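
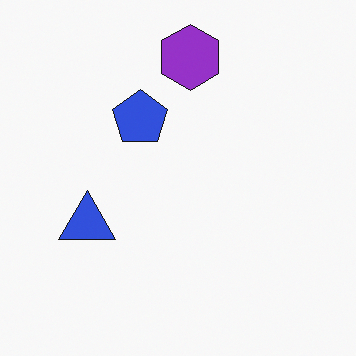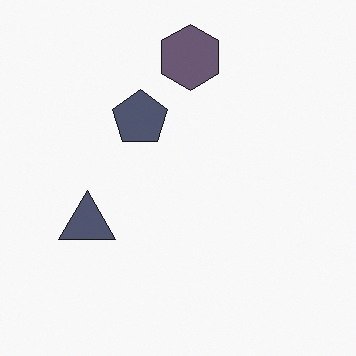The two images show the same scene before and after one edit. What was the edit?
This is the original image made much more muted (saturation change).

All colors are more muted and greyish — a global saturation change.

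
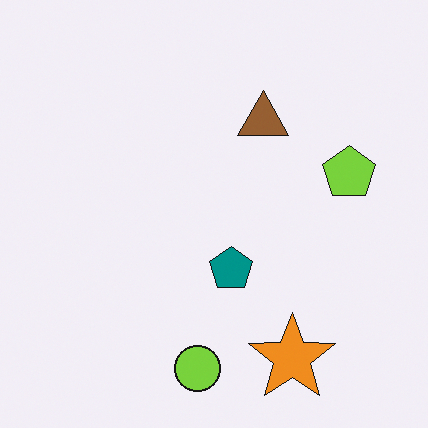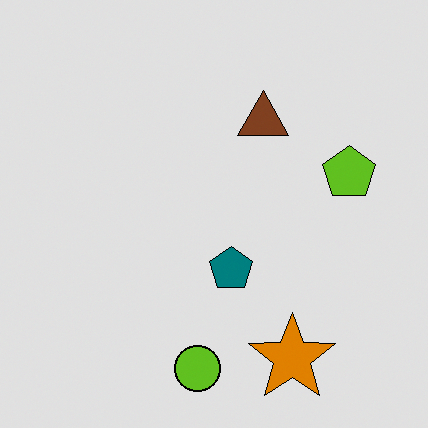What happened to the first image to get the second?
The image was posterized to a reduced palette.

Each flat color has snapped to a coarser quantized level — most visibly, the near-white background has dropped to a flat grey.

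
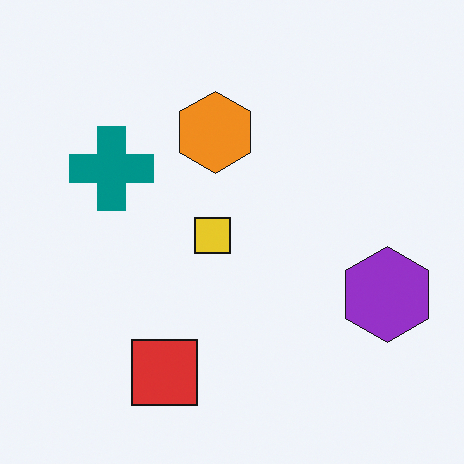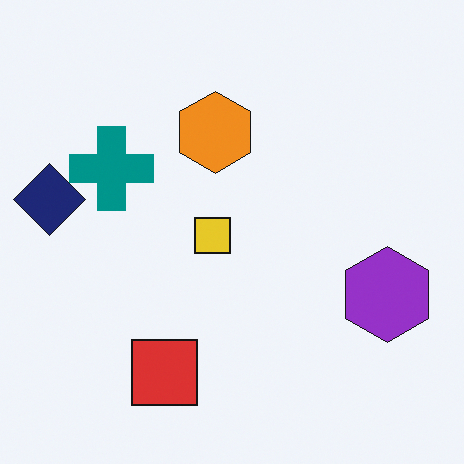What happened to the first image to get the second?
Overlaid with an additional navy diamond.

A navy diamond appears in the second image that is absent from the first.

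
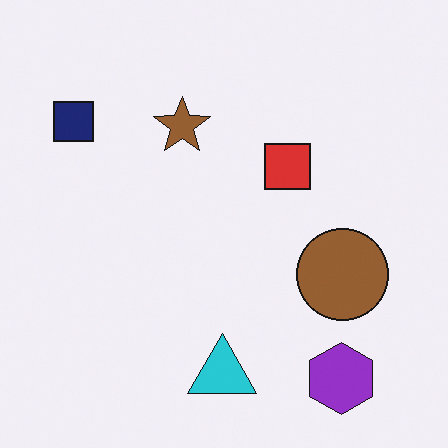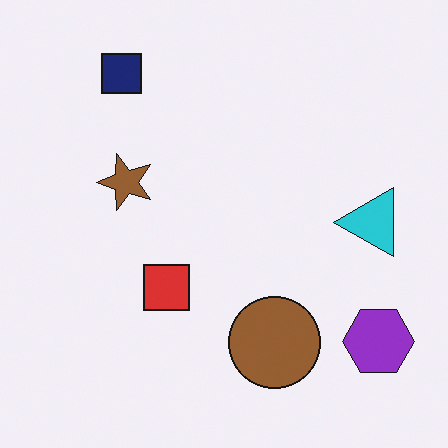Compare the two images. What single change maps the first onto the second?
This is the original image transposed (reflected across the top-left ↔ bottom-right diagonal).

Shapes have swapped their row and column positions — what was in the top-right is now in the bottom-left — a diagonal reflection.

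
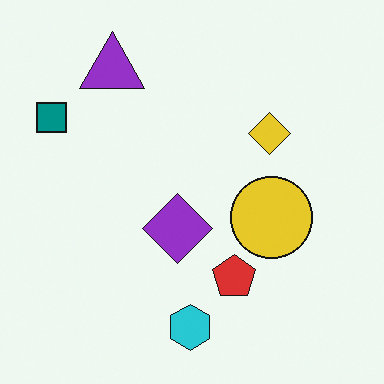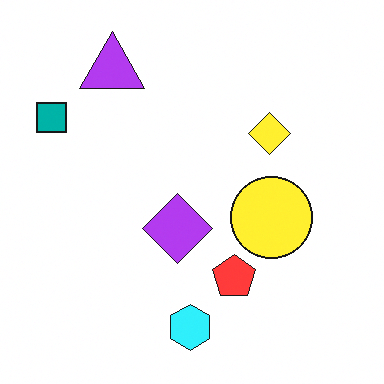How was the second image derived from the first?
The second image is the first slightly brightened.

Every pixel — background and shapes alike — is uniformly brightened.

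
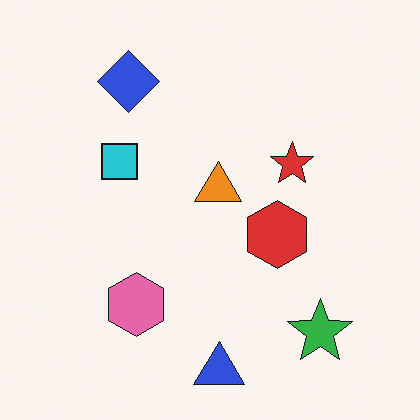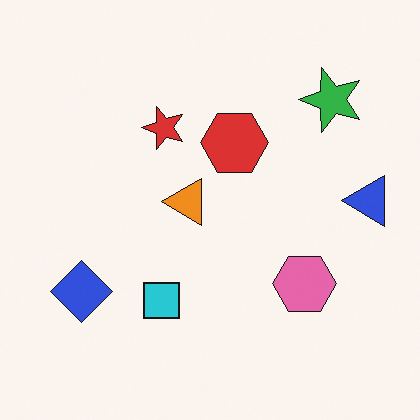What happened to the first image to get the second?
Rotated 90° counter-clockwise.

The green star sits in the bottom-right of the first image and the top-right of the second — consistent with a whole-image 90° counter-clockwise rotation.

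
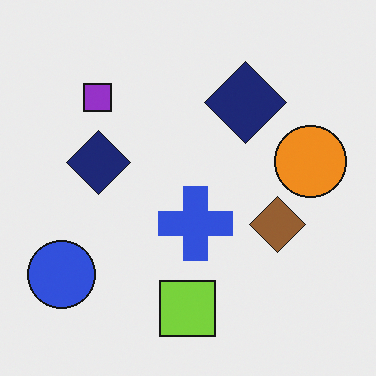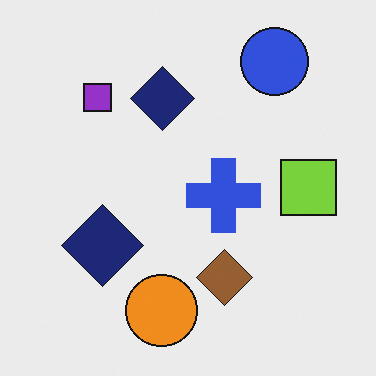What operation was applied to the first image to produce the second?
This is the original image transposed (reflected across the top-left ↔ bottom-right diagonal).

Shapes have swapped their row and column positions — what was in the top-right is now in the bottom-left — a diagonal reflection.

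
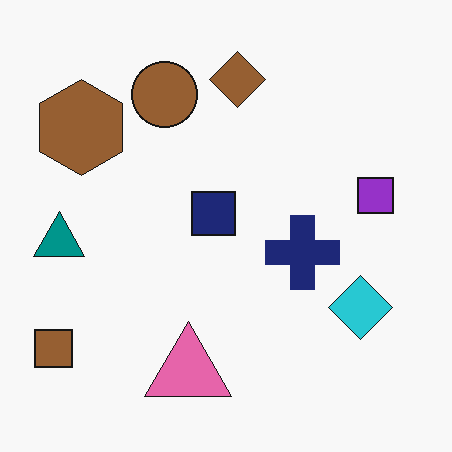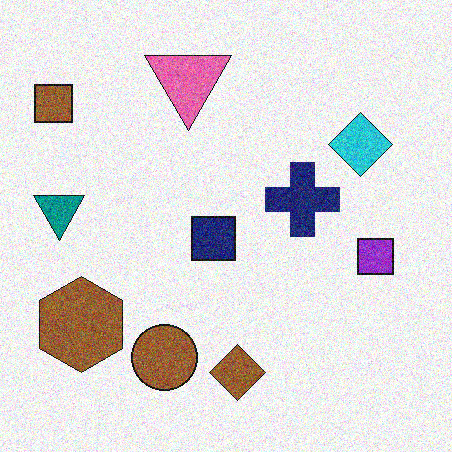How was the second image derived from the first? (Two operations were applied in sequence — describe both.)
Flipped vertically (top ↔ bottom), then degraded with visible gaussian noise.

The brown diamond is in the top of the first image and the bottom of the second — shapes on opposite sides of the horizontal midline have swapped in a mirror flip. Random speckle covers the whole image, including the flat background.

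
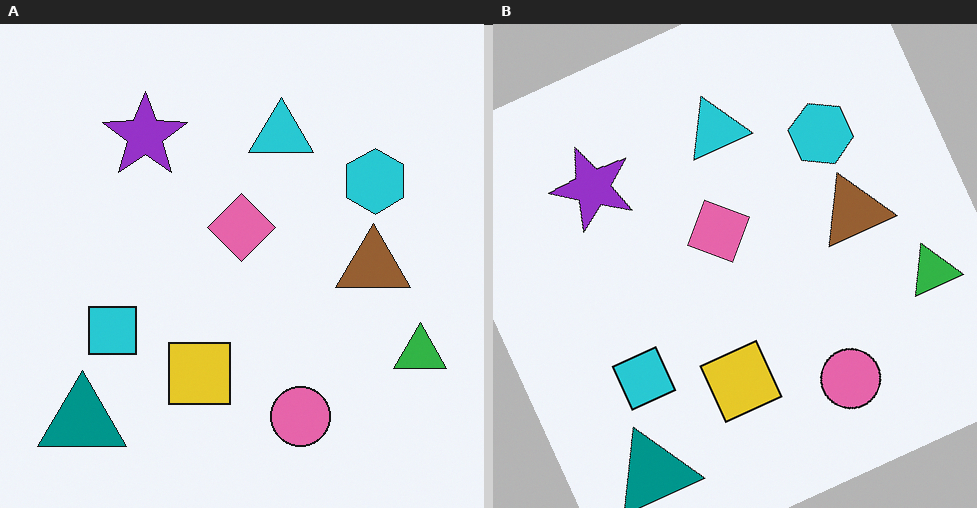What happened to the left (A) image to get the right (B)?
The right (B) image is the left (A) rotated counter-clockwise by a clearly visible amount.

Every shape is tilted by the same angle and the image corners show triangular fill wedges — a whole-image rotation by a non-right angle.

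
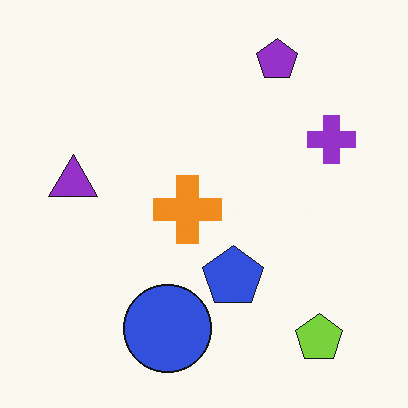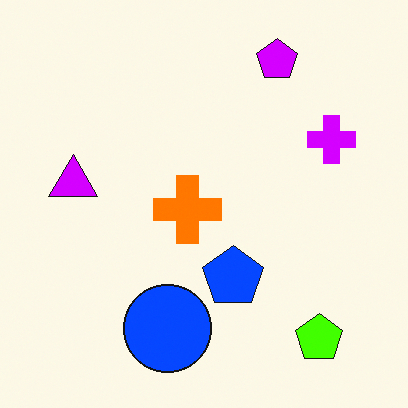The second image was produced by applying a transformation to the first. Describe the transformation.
The second image is the first heavily oversaturated.

All colors are more vivid — a global saturation change.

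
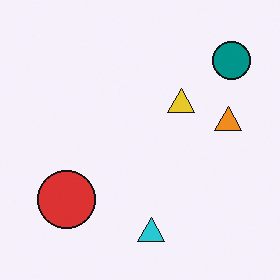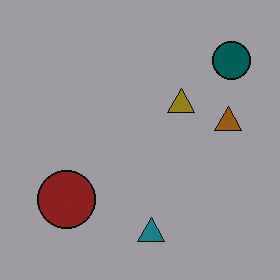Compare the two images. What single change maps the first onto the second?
This is the original image noticeably darkened.

Every pixel — background and shapes alike — is uniformly darkened.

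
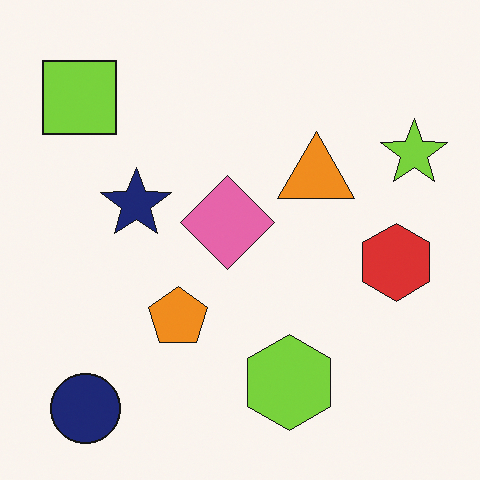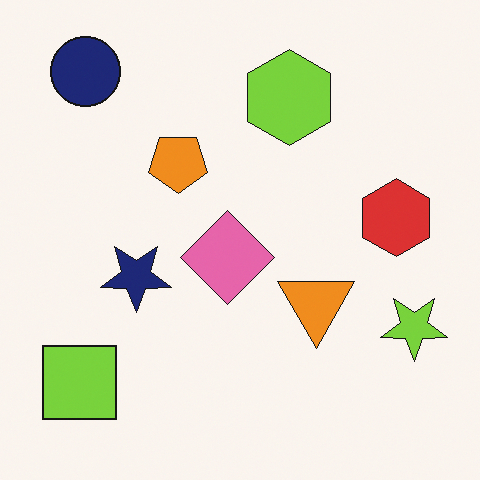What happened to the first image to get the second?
The image was flipped vertically (top ↔ bottom).

The navy circle is in the bottom-left of the first image and the top-left of the second — shapes on opposite sides of the horizontal midline have swapped in a mirror flip.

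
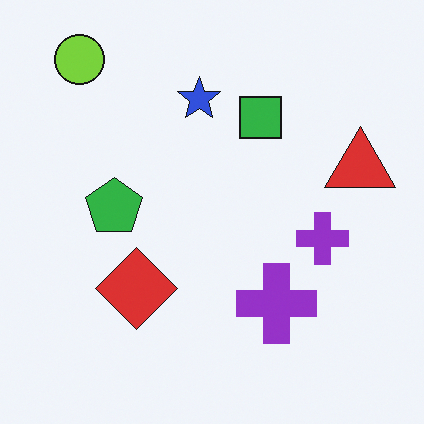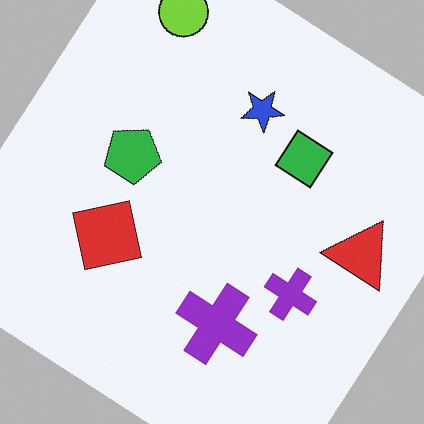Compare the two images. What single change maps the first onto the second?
Rotated clockwise by a large amount — several tens of degrees.

Every shape is tilted by the same angle and the image corners show triangular fill wedges — a whole-image rotation by a non-right angle.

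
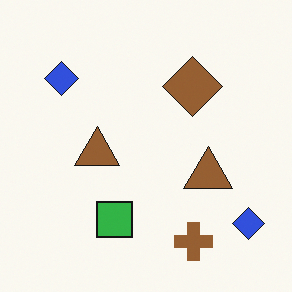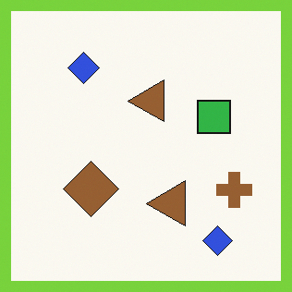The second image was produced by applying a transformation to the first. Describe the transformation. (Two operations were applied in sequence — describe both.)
This is the original image transposed (reflected across the top-left ↔ bottom-right diagonal), then framed with a lime border.

Shapes have swapped their row and column positions — what was in the top-right is now in the bottom-left — a diagonal reflection. A solid lime frame runs around the edge of the second image, with the content slightly shrunk inside it.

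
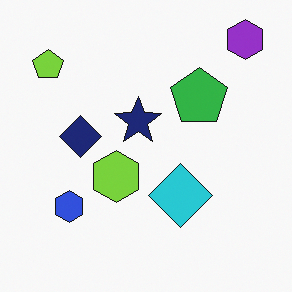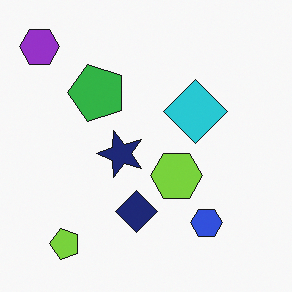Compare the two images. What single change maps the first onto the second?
It was rotated 90° counter-clockwise.

The purple hexagon sits in the top-right of the first image and the top-left of the second — consistent with a whole-image 90° counter-clockwise rotation.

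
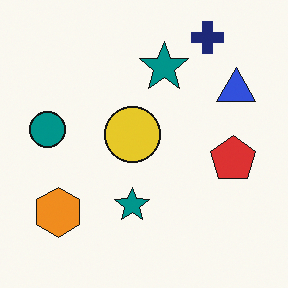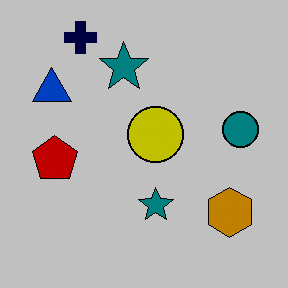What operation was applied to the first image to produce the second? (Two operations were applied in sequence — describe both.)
The second image is the first flipped horizontally (left ↔ right), then heavily posterized to just a handful of flat colors.

The teal circle is in the left of the first image and the right of the second — shapes on opposite sides of the vertical midline have swapped in a mirror flip. Each flat color has snapped to a coarser quantized level — most visibly, the near-white background has dropped to a flat grey.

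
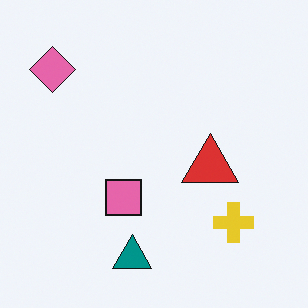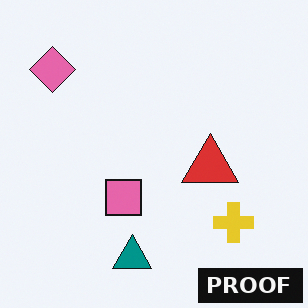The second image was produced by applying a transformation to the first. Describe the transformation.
It was watermarked with the text "PROOF" in the lower-right corner.

A dark label reading "PROOF" appears in the lower-right corner.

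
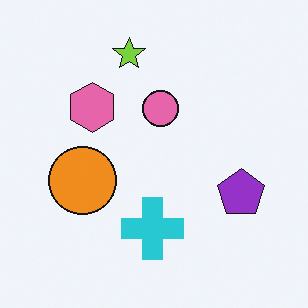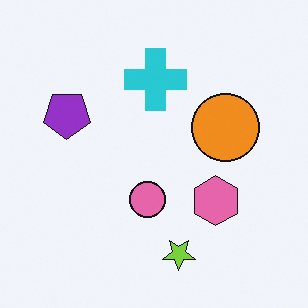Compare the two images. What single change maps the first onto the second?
The transformation is: rotated 180°.

The lime star sits in the top of the first image and the bottom of the second — consistent with a whole-image 180° rotation.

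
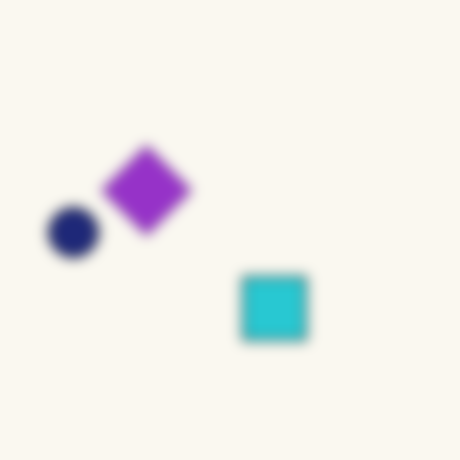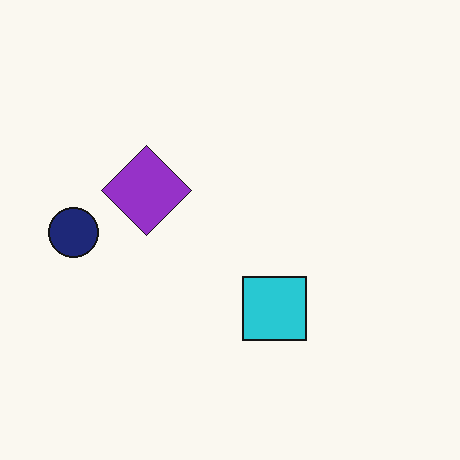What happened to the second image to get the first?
The image was strongly gaussian-blurred.

Shape edges and outlines are uniformly softened across the whole image.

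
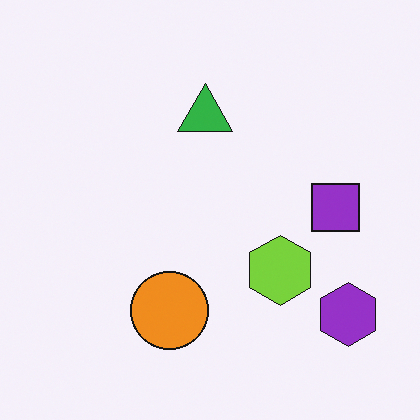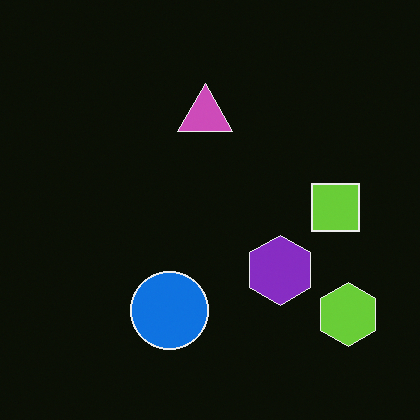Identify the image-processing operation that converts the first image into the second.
The second image is the first color-inverted (negative).

The light background has become dark and every shape's color is its complement — a photographic negative.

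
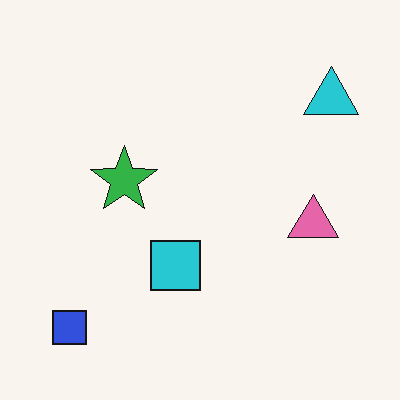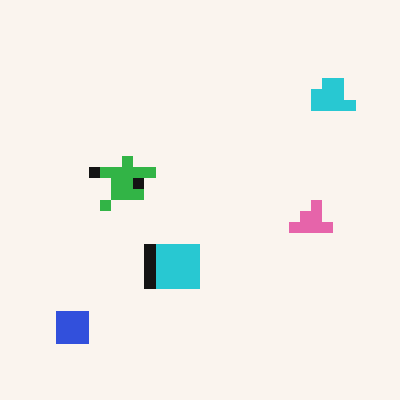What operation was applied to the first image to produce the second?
It was coarsely pixelated.

Shapes are reduced to large square blocks; fine edges and outlines are lost — a downscale-then-upscale (mosaic) effect.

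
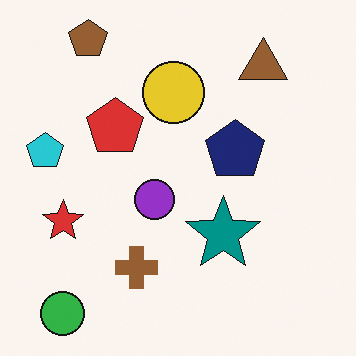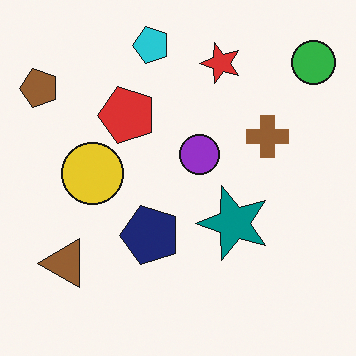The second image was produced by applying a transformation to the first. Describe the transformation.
The second image is the first transposed (reflected across the top-left ↔ bottom-right diagonal).

Shapes have swapped their row and column positions — what was in the top-right is now in the bottom-left — a diagonal reflection.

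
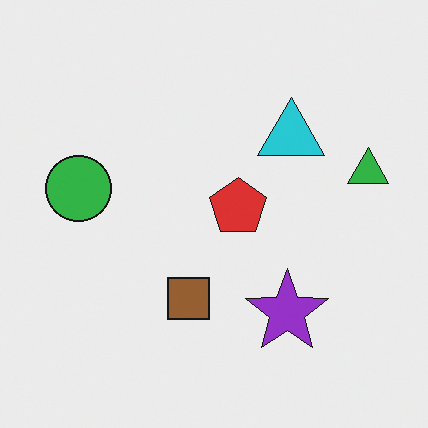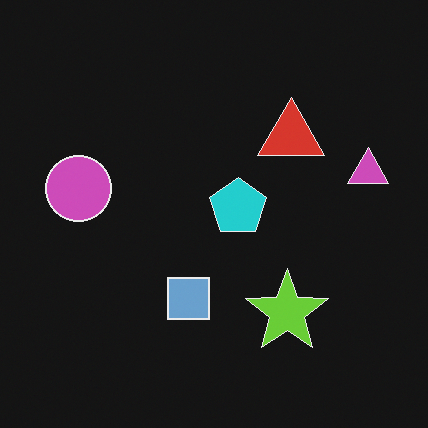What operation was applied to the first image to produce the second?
It was color-inverted (negative).

The light background has become dark and every shape's color is its complement — a photographic negative.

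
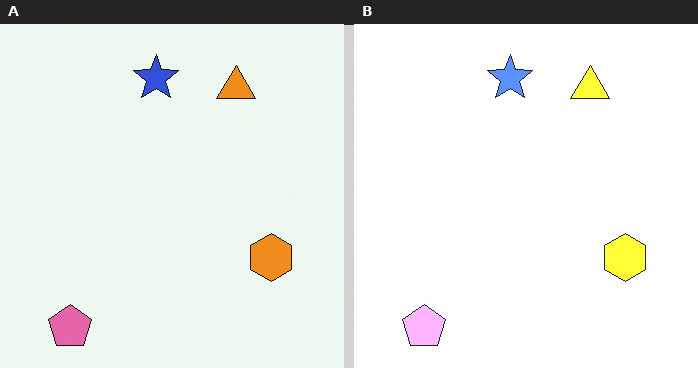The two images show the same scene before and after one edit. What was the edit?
This is the original image substantially brightened.

Every pixel — background and shapes alike — is uniformly brightened.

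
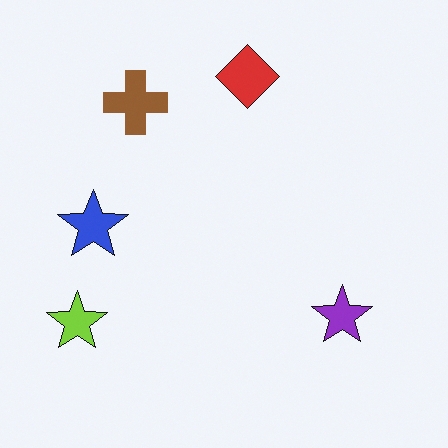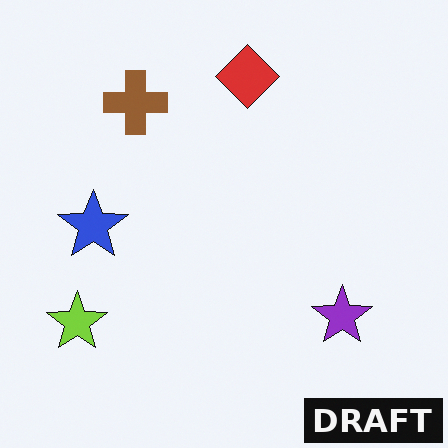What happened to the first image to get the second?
The transformation is: watermarked with the text "DRAFT" in the lower-right corner.

A dark label reading "DRAFT" appears in the lower-right corner.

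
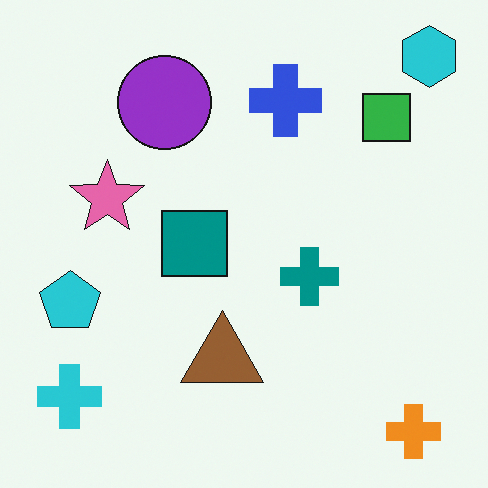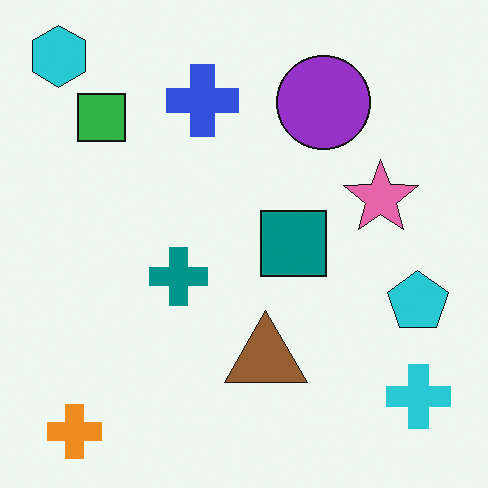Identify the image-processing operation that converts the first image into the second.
The second image is the first flipped horizontally (left ↔ right).

The cyan hexagon is in the top-right of the first image and the top-left of the second — shapes on opposite sides of the vertical midline have swapped in a mirror flip.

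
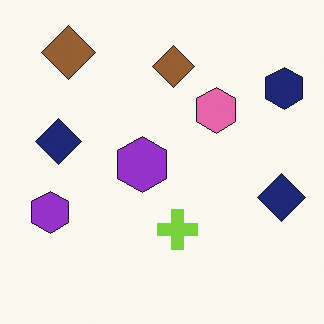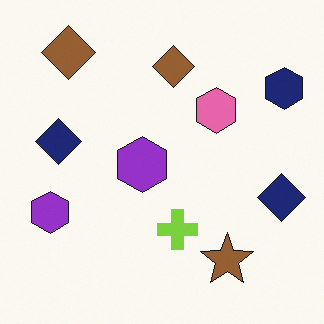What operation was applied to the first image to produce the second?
The image was overlaid with an additional brown star.

A brown star appears in the second image that is absent from the first.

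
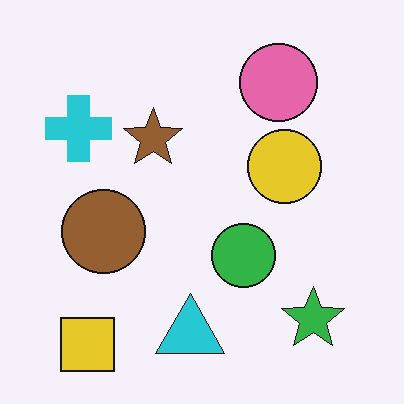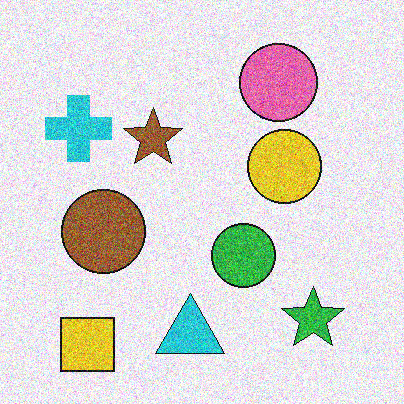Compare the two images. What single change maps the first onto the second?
This is the original image degraded with heavy additive noise.

Random speckle covers the whole image, including the flat background.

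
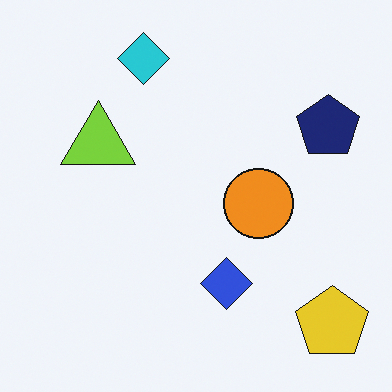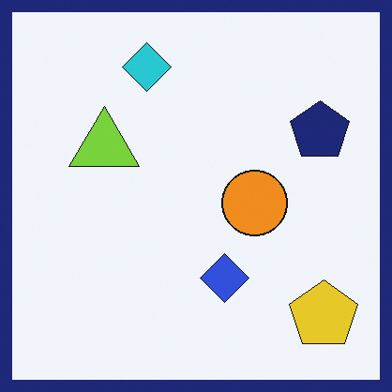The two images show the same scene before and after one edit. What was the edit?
It was framed with a navy border.

A solid navy frame runs around the edge of the second image, with the content slightly shrunk inside it.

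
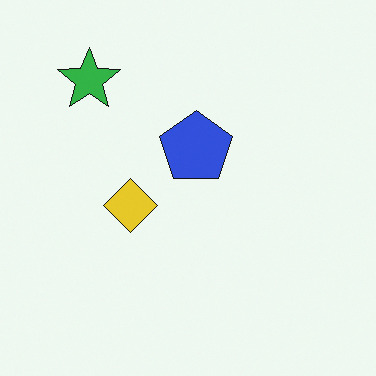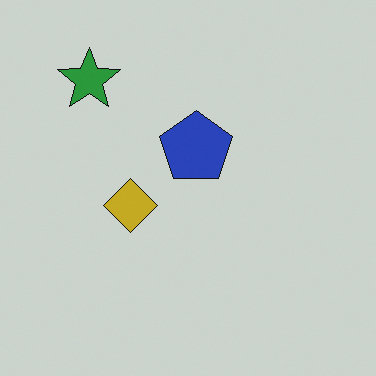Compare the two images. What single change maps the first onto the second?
This is the original image darkened a little.

Every pixel — background and shapes alike — is uniformly darkened.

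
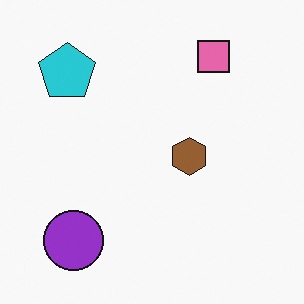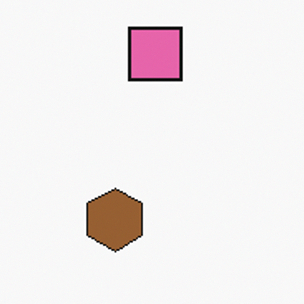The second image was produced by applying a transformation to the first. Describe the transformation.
The second image is the first cropped to a noticeably smaller region and rescaled.

The visible shapes are larger and the field of view is narrower; shapes near the original edges may be partly or wholly outside the frame — a crop-and-rescale.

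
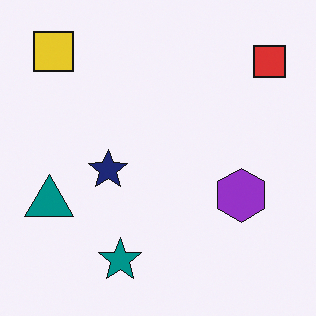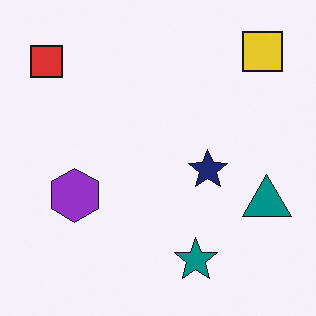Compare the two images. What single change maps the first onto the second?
The second image is the first flipped horizontally (left ↔ right).

The red square is in the top-right of the first image and the top-left of the second — shapes on opposite sides of the vertical midline have swapped in a mirror flip.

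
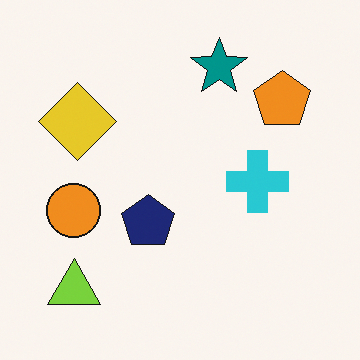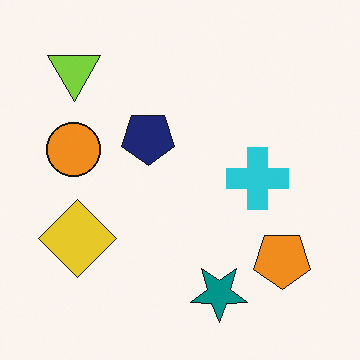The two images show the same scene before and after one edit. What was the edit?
This is the original image flipped vertically (top ↔ bottom).

The teal star is in the top of the first image and the bottom of the second — shapes on opposite sides of the horizontal midline have swapped in a mirror flip.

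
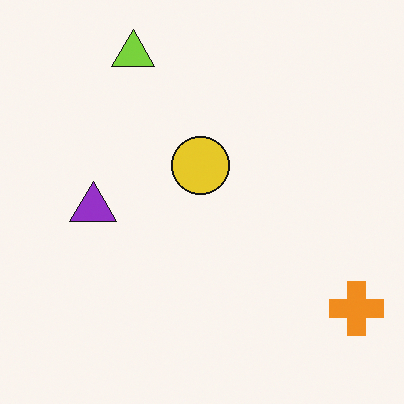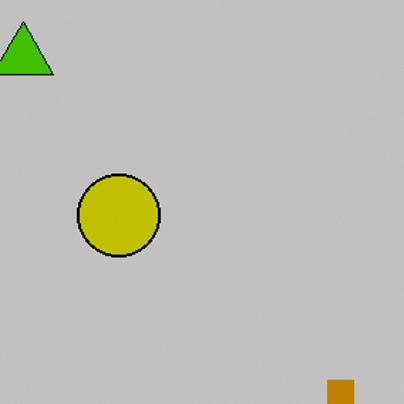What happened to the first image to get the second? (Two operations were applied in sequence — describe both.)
The second image is the first heavily posterized to just a handful of flat colors, then cropped slightly and scaled back up.

Each flat color has snapped to a coarser quantized level — most visibly, the near-white background has dropped to a flat grey. The visible shapes are larger and the field of view is narrower; shapes near the original edges may be partly or wholly outside the frame — a crop-and-rescale.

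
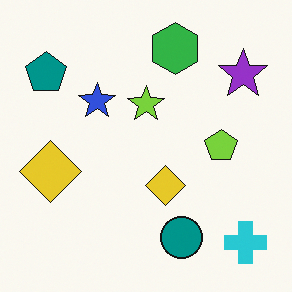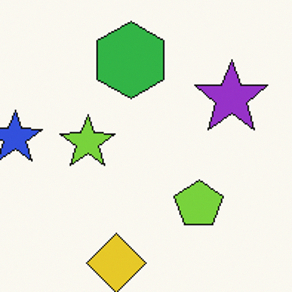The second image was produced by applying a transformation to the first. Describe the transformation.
The image was cropped slightly and scaled back up.

The visible shapes are larger and the field of view is narrower; shapes near the original edges may be partly or wholly outside the frame — a crop-and-rescale.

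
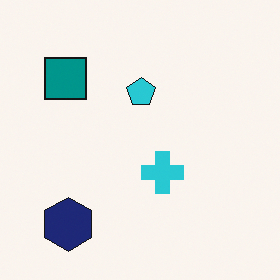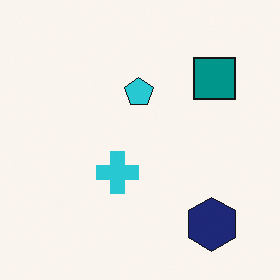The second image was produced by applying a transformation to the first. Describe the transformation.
The second image is the first flipped horizontally (left ↔ right).

The teal square is in the top-left of the first image and the top-right of the second — shapes on opposite sides of the vertical midline have swapped in a mirror flip.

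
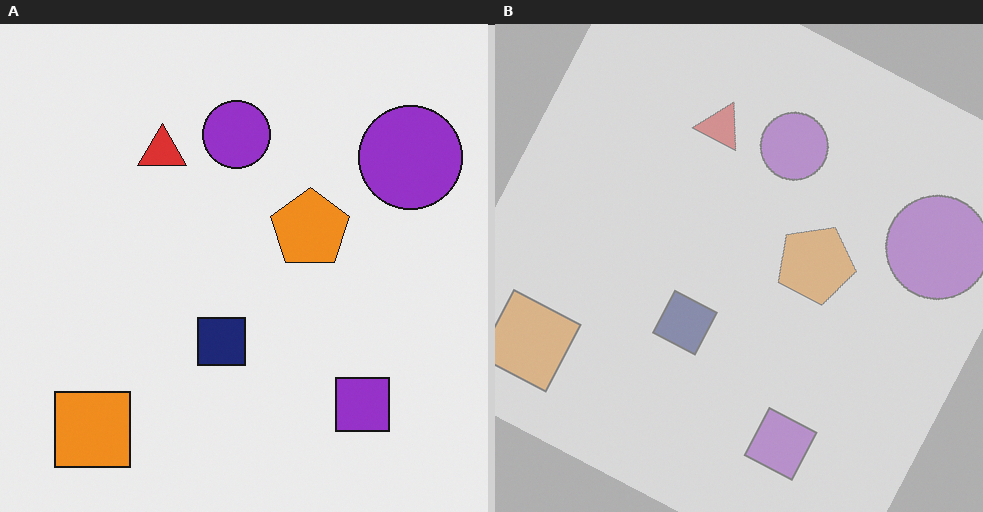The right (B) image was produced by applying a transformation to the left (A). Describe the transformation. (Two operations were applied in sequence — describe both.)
It was rotated clockwise by a clearly visible amount, then given much lower contrast.

Every shape is tilted by the same angle and the image corners show triangular fill wedges — a whole-image rotation by a non-right angle. Tones are pushed toward mid-grey across the whole image — a global contrast change.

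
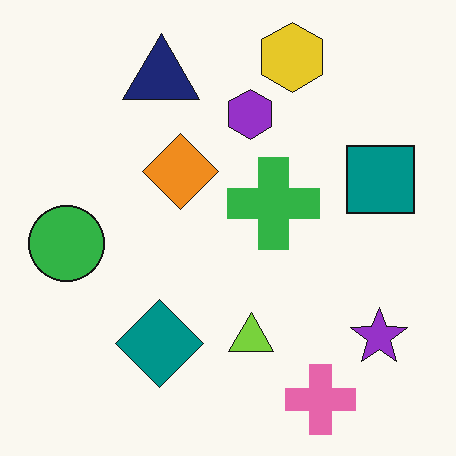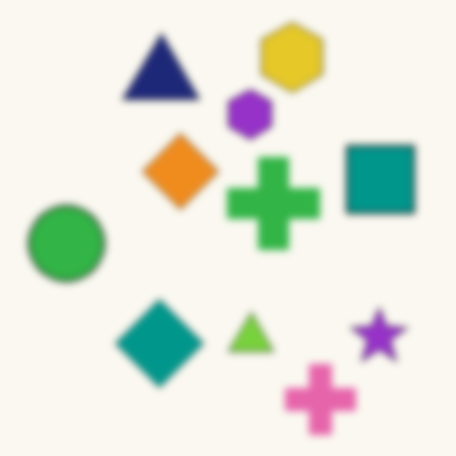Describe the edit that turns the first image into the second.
Noticeably gaussian-blurred.

Shape edges and outlines are uniformly softened across the whole image.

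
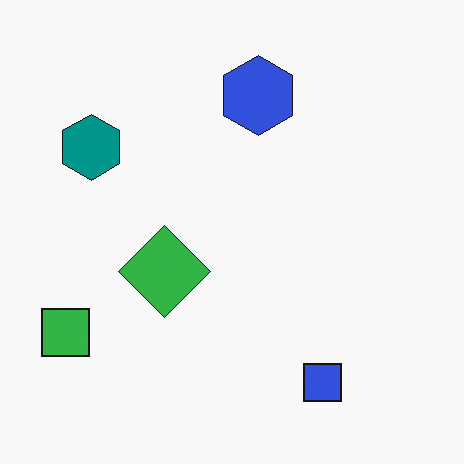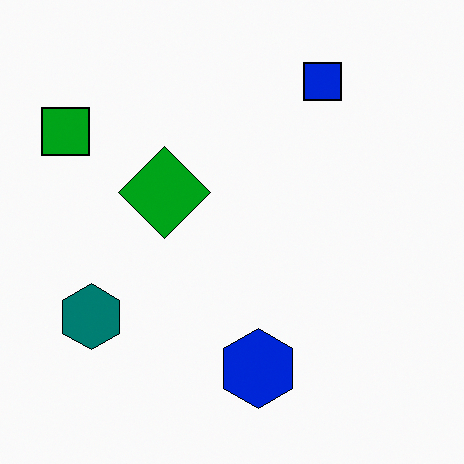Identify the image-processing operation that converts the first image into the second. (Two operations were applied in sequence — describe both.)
This is the original image given slightly increased contrast, then flipped vertically (top ↔ bottom).

Tones are pushed away from mid-grey across the whole image — a global contrast change. The blue square is in the bottom-right of the first image and the top-right of the second — shapes on opposite sides of the horizontal midline have swapped in a mirror flip.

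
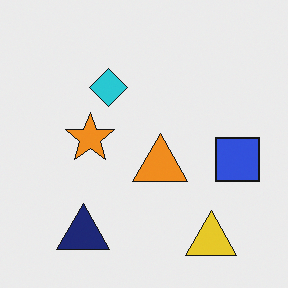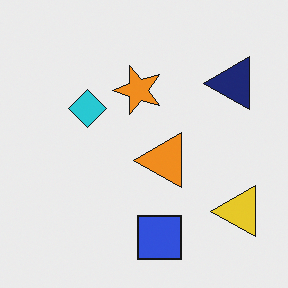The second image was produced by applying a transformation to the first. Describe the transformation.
It was transposed (reflected across the top-left ↔ bottom-right diagonal).

Shapes have swapped their row and column positions — what was in the top-right is now in the bottom-left — a diagonal reflection.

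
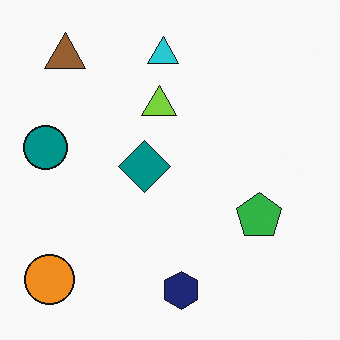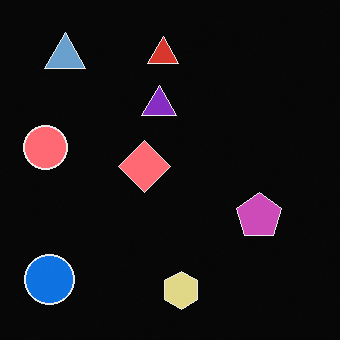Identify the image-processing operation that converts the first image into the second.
The image was color-inverted (negative).

The light background has become dark and every shape's color is its complement — a photographic negative.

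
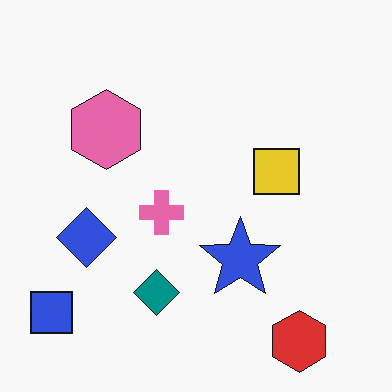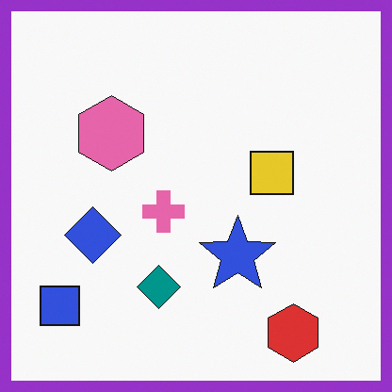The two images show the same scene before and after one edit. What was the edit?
The image was framed with a purple border.

A solid purple frame runs around the edge of the second image, with the content slightly shrunk inside it.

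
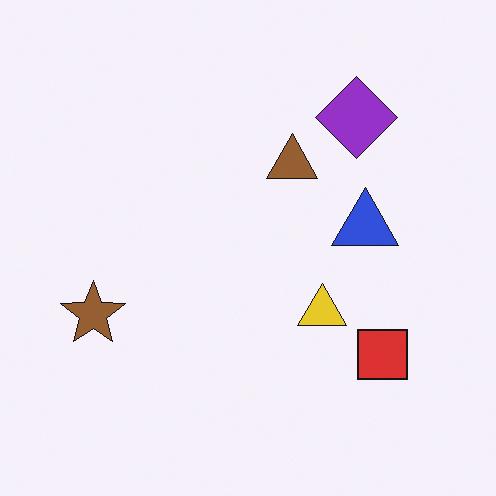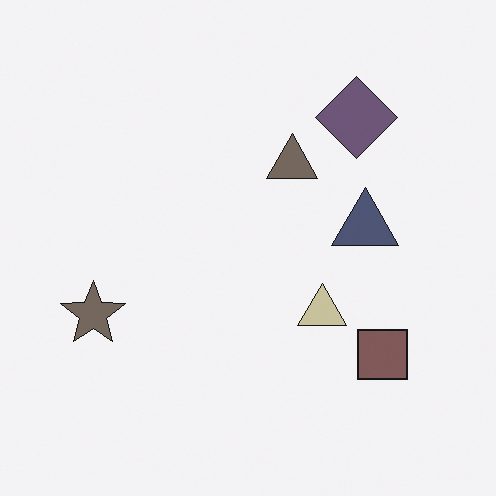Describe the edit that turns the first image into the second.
Made much more muted (saturation change).

All colors are more muted and greyish — a global saturation change.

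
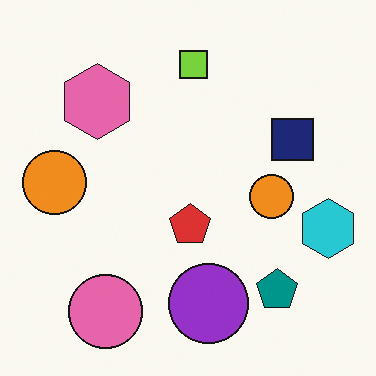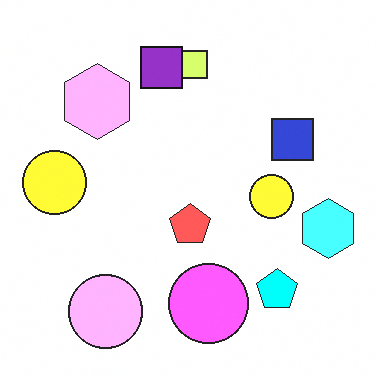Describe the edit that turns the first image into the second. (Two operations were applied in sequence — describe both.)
Brightened a lot, then overlaid with an additional purple square.

Every pixel — background and shapes alike — is uniformly brightened. A purple square appears in the second image that is absent from the first.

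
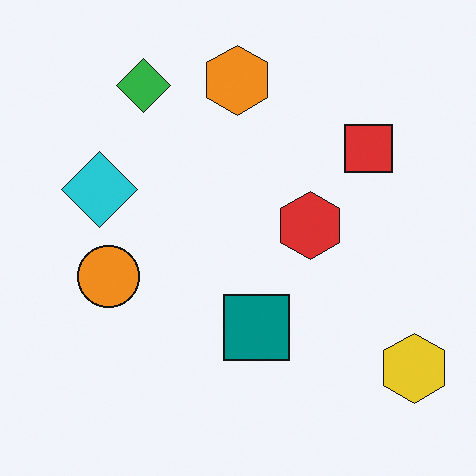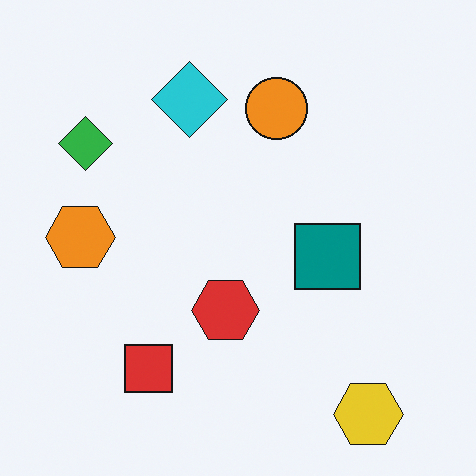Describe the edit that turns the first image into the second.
The transformation is: transposed (reflected across the top-left ↔ bottom-right diagonal).

Shapes have swapped their row and column positions — what was in the top-right is now in the bottom-left — a diagonal reflection.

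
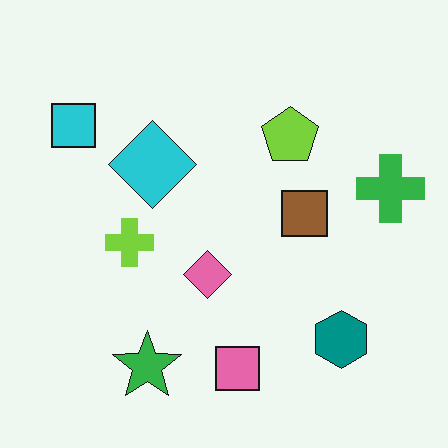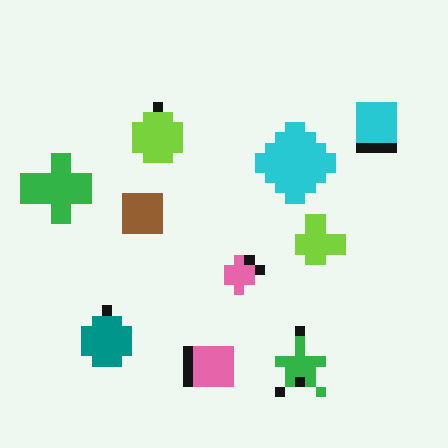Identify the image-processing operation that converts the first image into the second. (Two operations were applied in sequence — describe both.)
This is the original image flipped horizontally (left ↔ right), then coarsely pixelated.

The green cross is in the right of the first image and the left of the second — shapes on opposite sides of the vertical midline have swapped in a mirror flip. Shapes are reduced to large square blocks; fine edges and outlines are lost — a downscale-then-upscale (mosaic) effect.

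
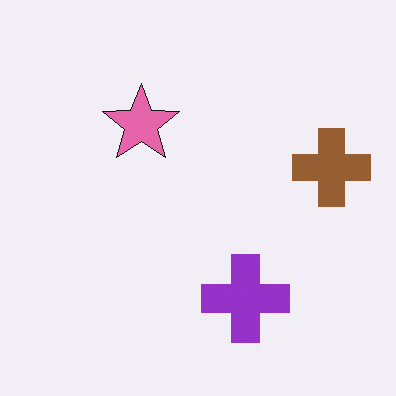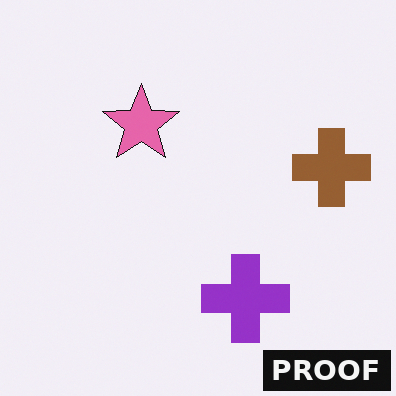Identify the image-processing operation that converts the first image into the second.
This is the original image watermarked with the text "PROOF" in the lower-right corner.

A dark label reading "PROOF" appears in the lower-right corner.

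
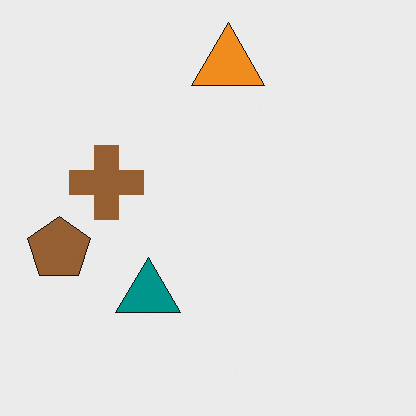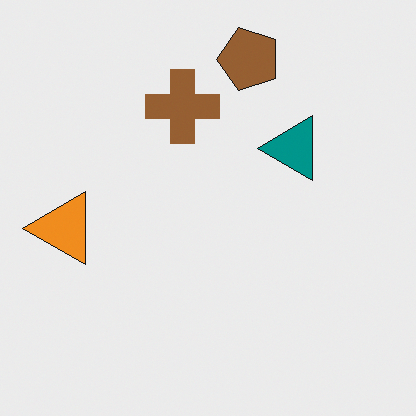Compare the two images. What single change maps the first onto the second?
It was transposed (reflected across the top-left ↔ bottom-right diagonal).

Shapes have swapped their row and column positions — what was in the top-right is now in the bottom-left — a diagonal reflection.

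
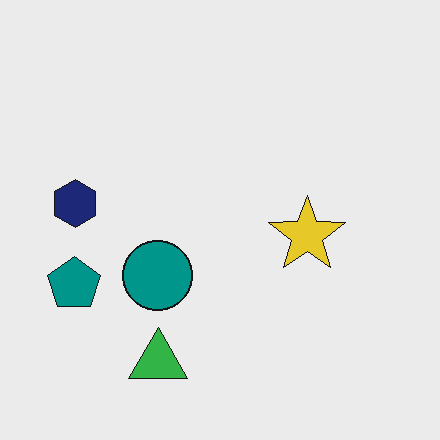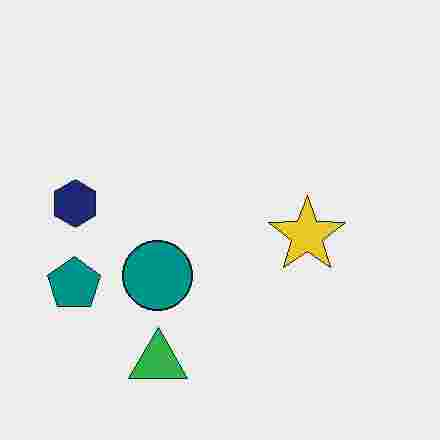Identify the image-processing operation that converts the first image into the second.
The second image is the first degraded with heavy JPEG compression.

Blocky 8×8 compression artifacts appear around shape edges and the flat background shows ringing — characteristic JPEG degradation.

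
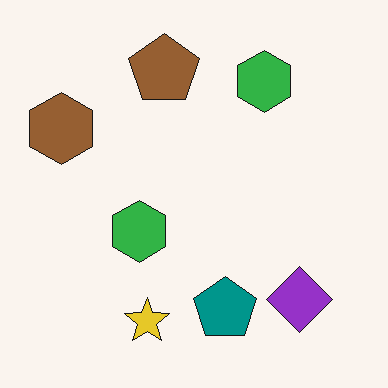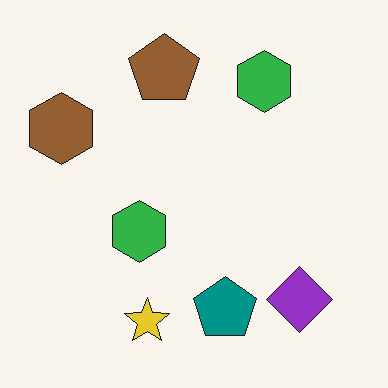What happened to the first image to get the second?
The second image is the first given moderate JPEG compression.

Blocky 8×8 compression artifacts appear around shape edges and the flat background shows ringing — characteristic JPEG degradation.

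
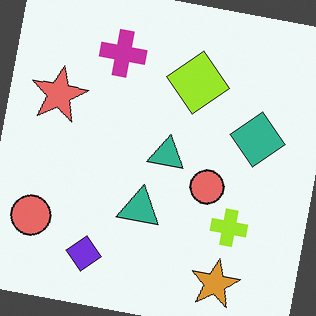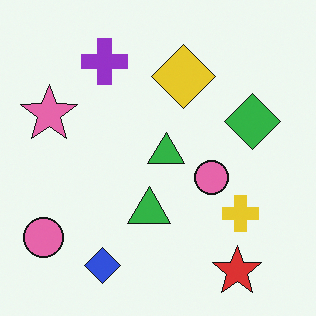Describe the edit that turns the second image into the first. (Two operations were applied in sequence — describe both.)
The transformation is: hue-shifted slightly, then rotated clockwise by a slight angle.

Every shape's color has rotated by the same amount around the hue wheel — a uniform hue shift. Every shape is tilted by the same angle and the image corners show triangular fill wedges — a whole-image rotation by a non-right angle.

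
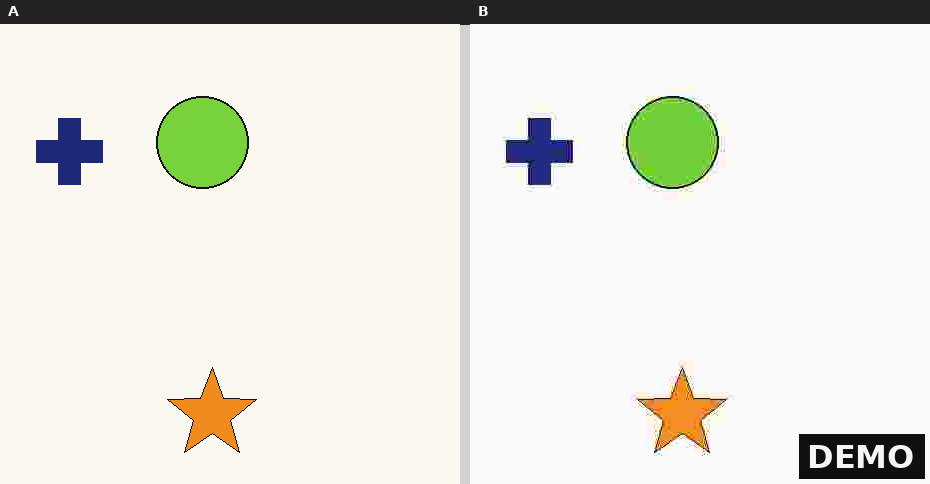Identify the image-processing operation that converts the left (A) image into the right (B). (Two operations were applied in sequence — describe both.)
The image was degraded with heavy JPEG compression, then watermarked with the text "DEMO" in the lower-right corner.

Blocky 8×8 compression artifacts appear around shape edges and the flat background shows ringing — characteristic JPEG degradation. A dark label reading "DEMO" appears in the lower-right corner.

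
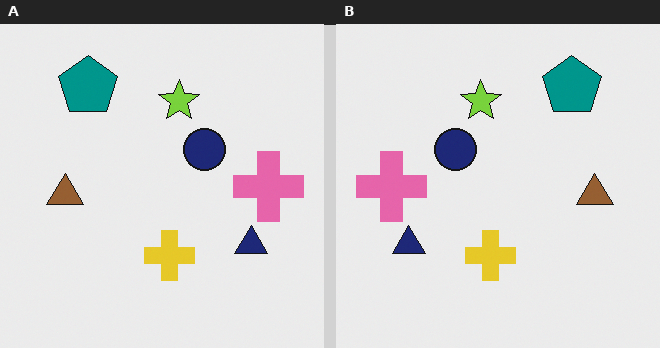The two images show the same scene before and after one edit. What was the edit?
This is the original image flipped horizontally (left ↔ right).

The pink cross is in the right of the left (A) image and the left of the right (B) — shapes on opposite sides of the vertical midline have swapped in a mirror flip.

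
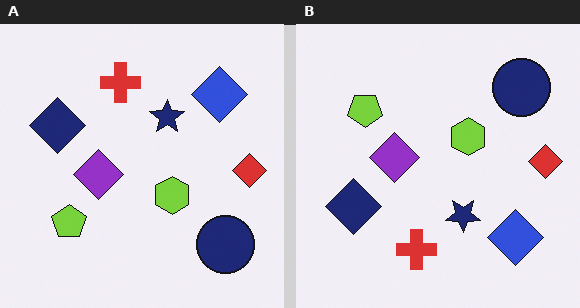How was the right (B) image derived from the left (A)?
It was flipped vertically (top ↔ bottom).

The red cross is in the top of the left (A) image and the bottom of the right (B) — shapes on opposite sides of the horizontal midline have swapped in a mirror flip.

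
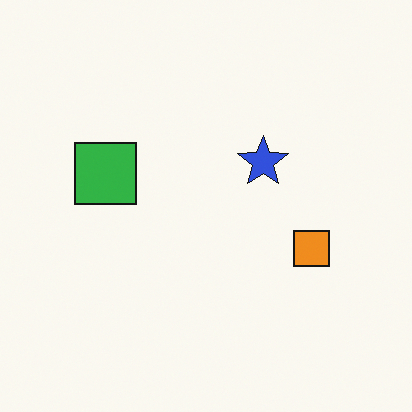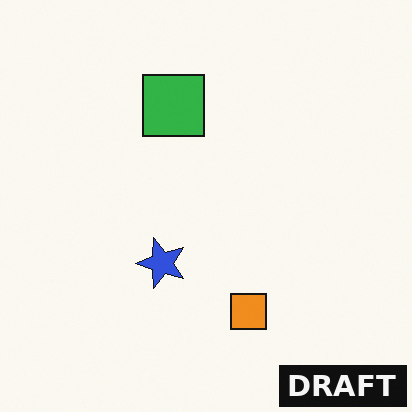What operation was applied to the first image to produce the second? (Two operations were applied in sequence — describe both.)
The transformation is: transposed (reflected across the top-left ↔ bottom-right diagonal), then watermarked with the text "DRAFT" in the lower-right corner.

Shapes have swapped their row and column positions — what was in the top-right is now in the bottom-left — a diagonal reflection. A dark label reading "DRAFT" appears in the lower-right corner.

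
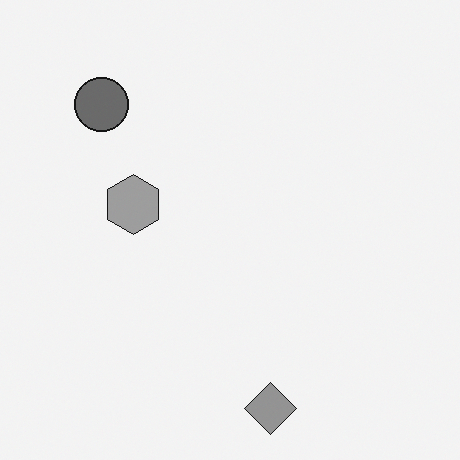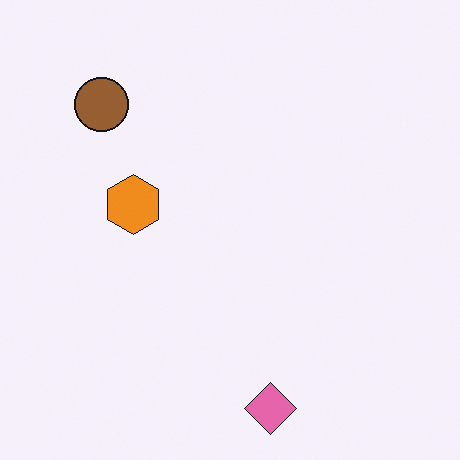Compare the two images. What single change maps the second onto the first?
The image was converted to grayscale.

All color is removed — every shape is now a shade of grey.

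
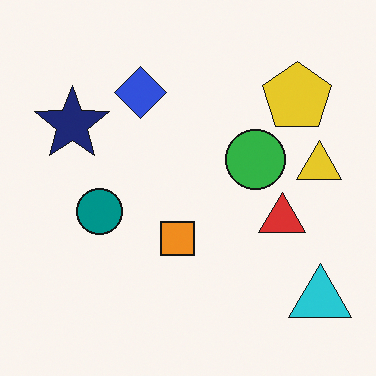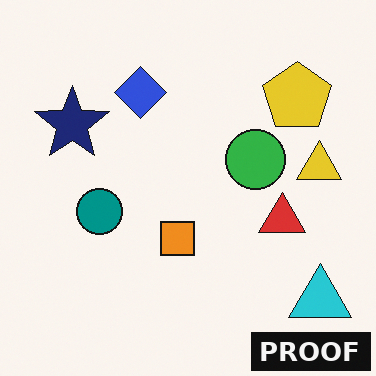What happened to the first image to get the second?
It was watermarked with the text "PROOF" in the lower-right corner.

A dark label reading "PROOF" appears in the lower-right corner.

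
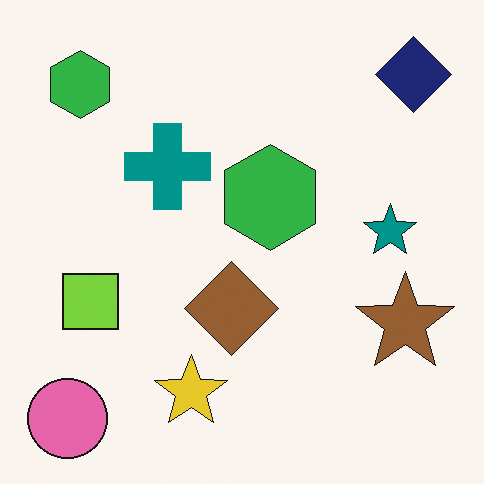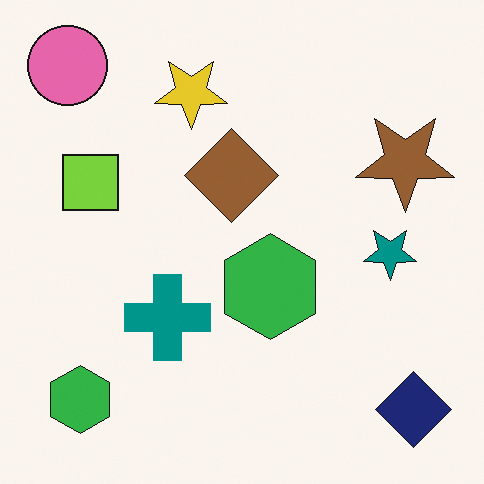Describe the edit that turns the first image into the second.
The second image is the first flipped vertically (top ↔ bottom).

The pink circle is in the bottom-left of the first image and the top-left of the second — shapes on opposite sides of the horizontal midline have swapped in a mirror flip.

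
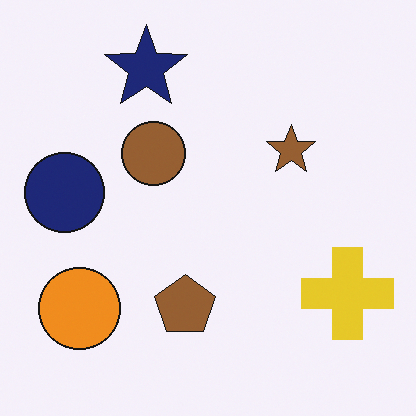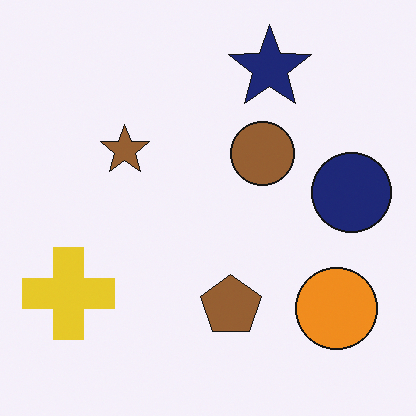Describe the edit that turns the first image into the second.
Flipped horizontally (left ↔ right).

The navy circle is in the left of the first image and the right of the second — shapes on opposite sides of the vertical midline have swapped in a mirror flip.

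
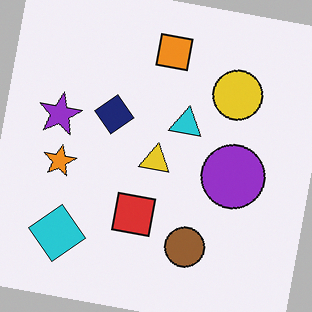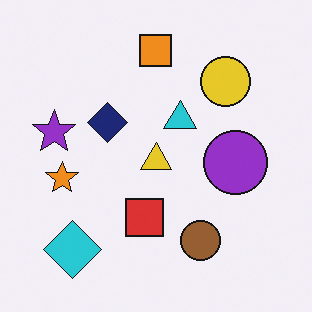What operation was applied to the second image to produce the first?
Rotated clockwise by a slight angle.

Every shape is tilted by the same angle and the image corners show triangular fill wedges — a whole-image rotation by a non-right angle.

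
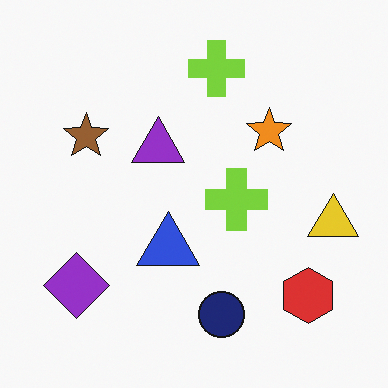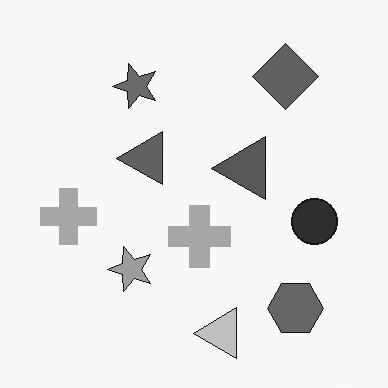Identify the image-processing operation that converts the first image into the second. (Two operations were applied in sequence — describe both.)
The image was converted to grayscale, then transposed (reflected across the top-left ↔ bottom-right diagonal).

All color is removed — every shape is now a shade of grey. Shapes have swapped their row and column positions — what was in the top-right is now in the bottom-left — a diagonal reflection.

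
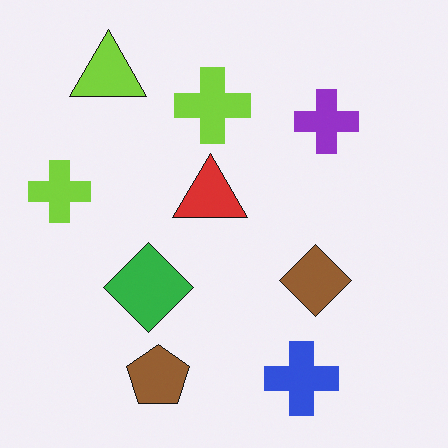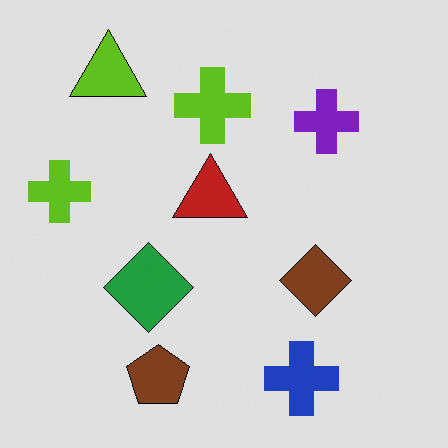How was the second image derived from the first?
It was posterized to a reduced palette.

Each flat color has snapped to a coarser quantized level — most visibly, the near-white background has dropped to a flat grey.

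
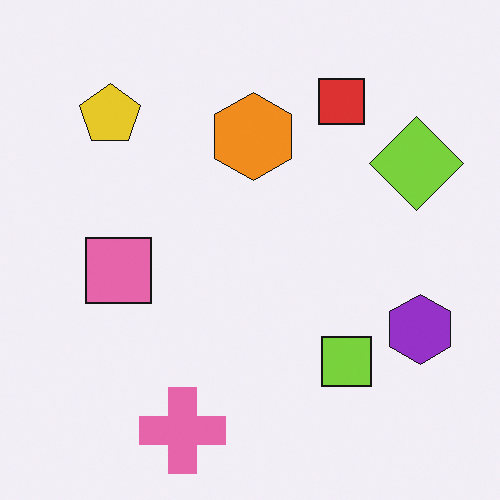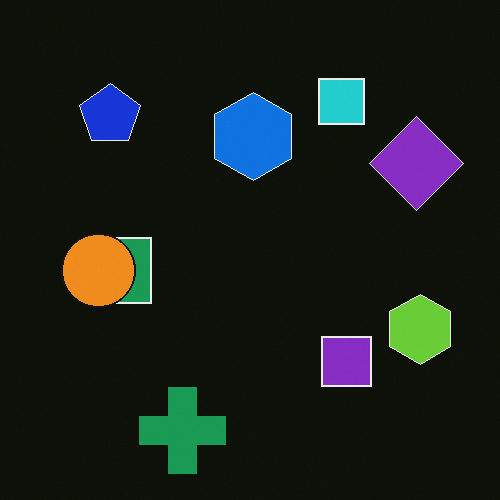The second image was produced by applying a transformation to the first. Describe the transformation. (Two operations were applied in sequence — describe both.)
This is the original image color-inverted (negative), then overlaid with an additional orange circle.

The light background has become dark and every shape's color is its complement — a photographic negative. An orange circle appears in the second image that is absent from the first.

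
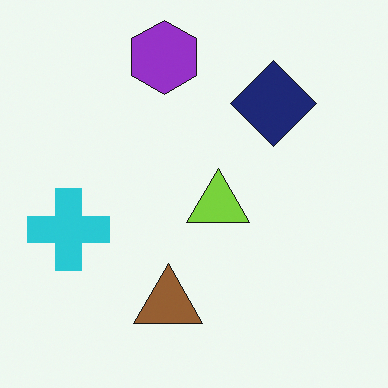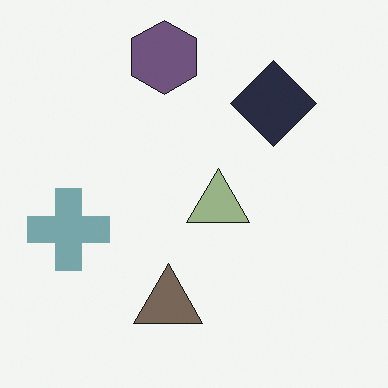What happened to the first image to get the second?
The image was made much more muted (saturation change).

All colors are more muted and greyish — a global saturation change.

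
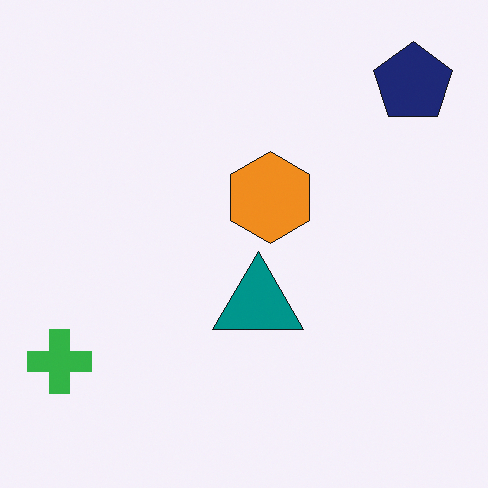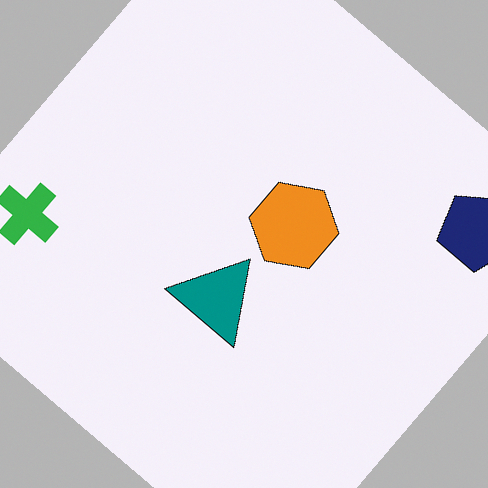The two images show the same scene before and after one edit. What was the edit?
This is the original image rotated clockwise by a large amount — several tens of degrees.

Every shape is tilted by the same angle and the image corners show triangular fill wedges — a whole-image rotation by a non-right angle.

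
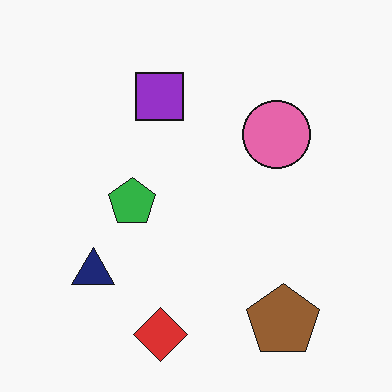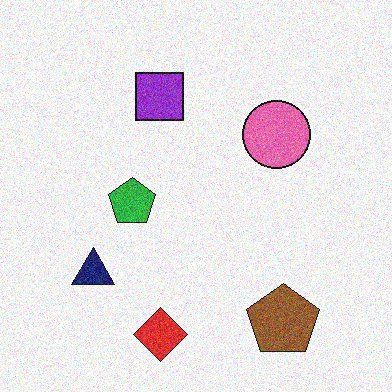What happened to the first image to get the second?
It was degraded with moderate additive noise.

Random speckle covers the whole image, including the flat background.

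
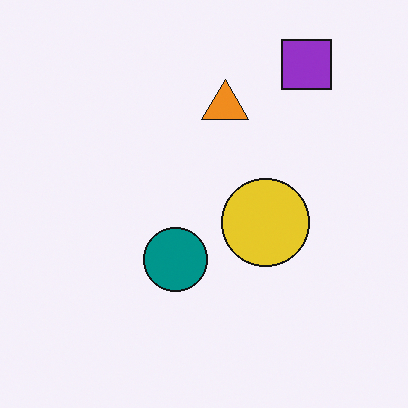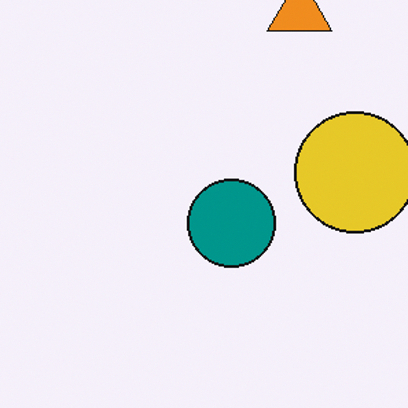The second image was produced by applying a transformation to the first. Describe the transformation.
The transformation is: cropped slightly and scaled back up.

The visible shapes are larger and the field of view is narrower; shapes near the original edges may be partly or wholly outside the frame — a crop-and-rescale.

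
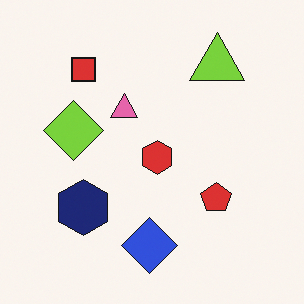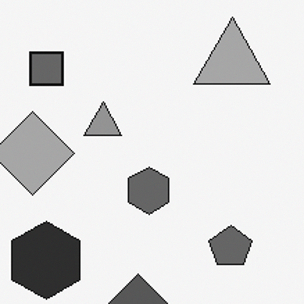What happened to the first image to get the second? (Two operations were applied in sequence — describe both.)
This is the original image converted to grayscale, then cropped slightly and scaled back up.

All color is removed — every shape is now a shade of grey. The visible shapes are larger and the field of view is narrower; shapes near the original edges may be partly or wholly outside the frame — a crop-and-rescale.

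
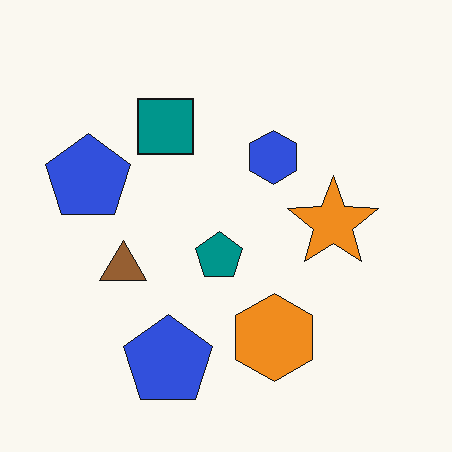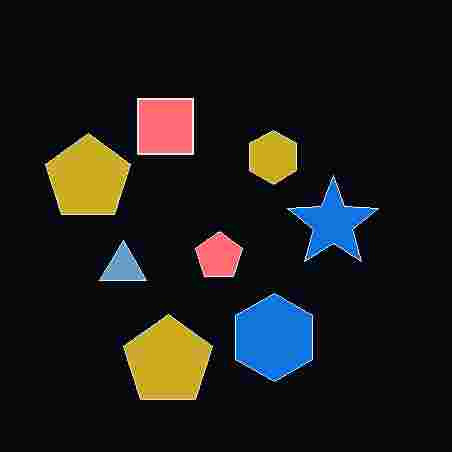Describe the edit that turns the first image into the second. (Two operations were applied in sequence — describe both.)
This is the original image color-inverted (negative), then heavily JPEG-compressed with obvious blocking artifacts.

The light background has become dark and every shape's color is its complement — a photographic negative. Blocky 8×8 compression artifacts appear around shape edges and the flat background shows ringing — characteristic JPEG degradation.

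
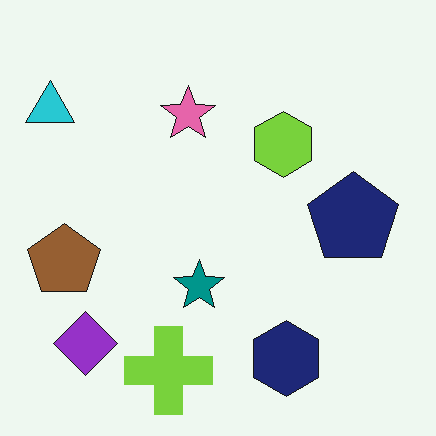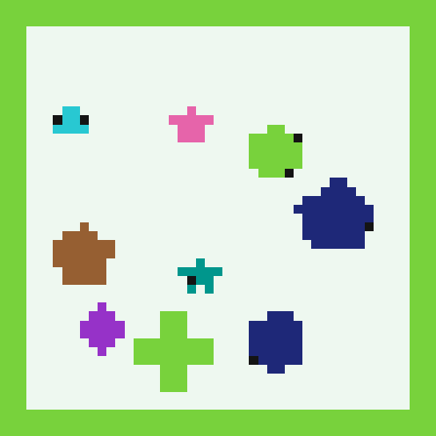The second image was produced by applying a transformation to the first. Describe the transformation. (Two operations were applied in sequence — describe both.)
Coarsely pixelated, then framed with a lime border.

Shapes are reduced to large square blocks; fine edges and outlines are lost — a downscale-then-upscale (mosaic) effect. A solid lime frame runs around the edge of the second image, with the content slightly shrunk inside it.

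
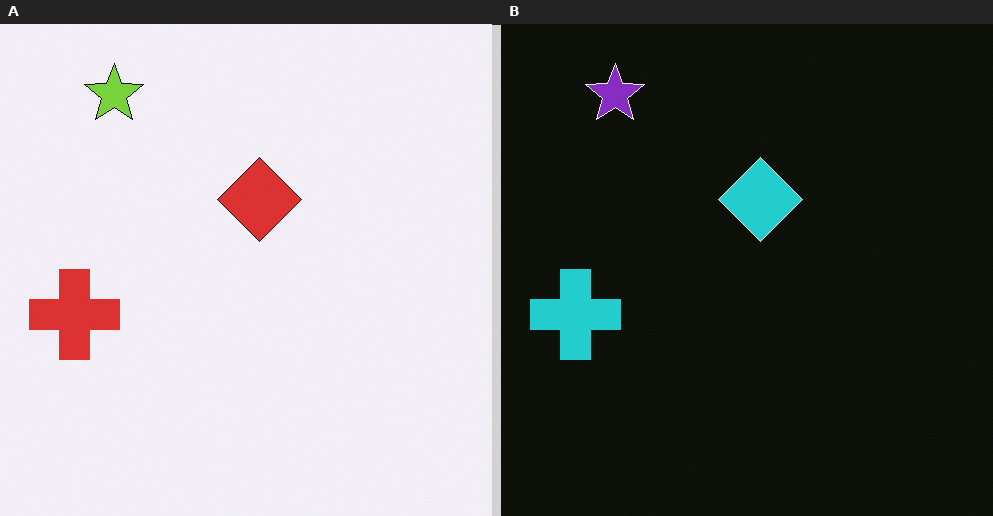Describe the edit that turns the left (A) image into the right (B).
The right (B) image is the left (A) color-inverted (negative).

The light background has become dark and every shape's color is its complement — a photographic negative.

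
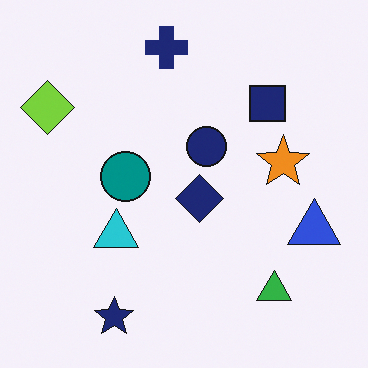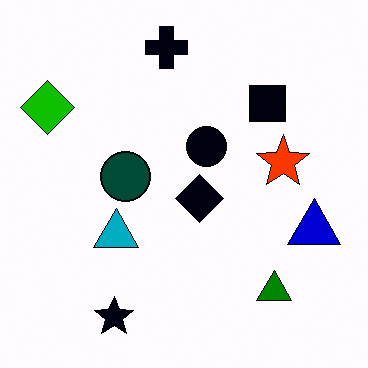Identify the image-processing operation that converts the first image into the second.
Given much higher contrast.

Tones are pushed away from mid-grey across the whole image — a global contrast change.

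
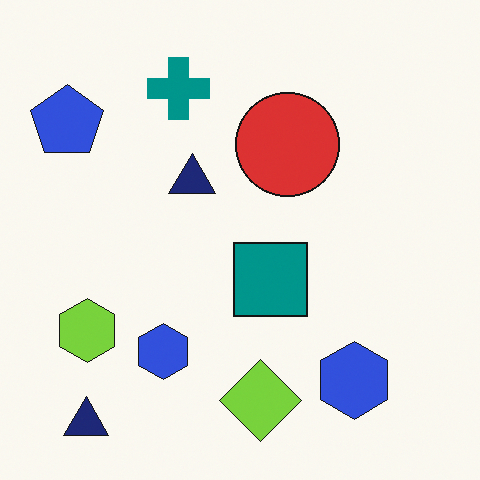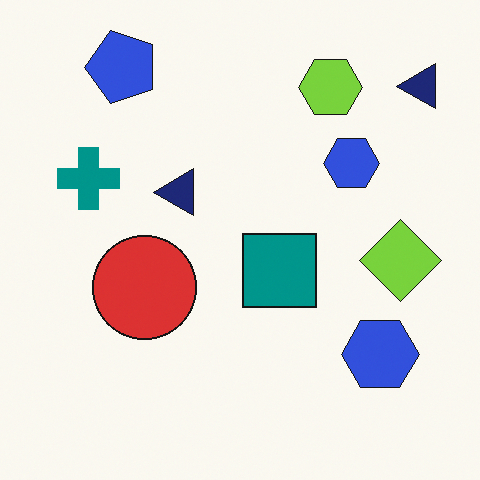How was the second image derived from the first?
This is the original image transposed (reflected across the top-left ↔ bottom-right diagonal).

Shapes have swapped their row and column positions — what was in the top-right is now in the bottom-left — a diagonal reflection.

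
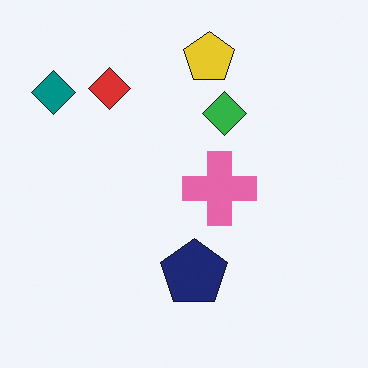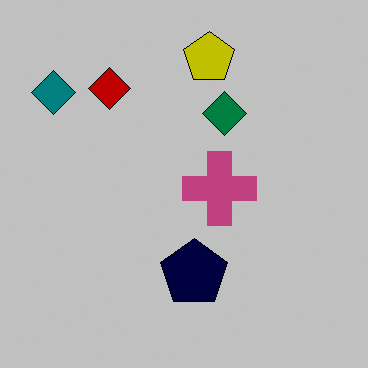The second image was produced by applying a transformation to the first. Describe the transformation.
The second image is the first aggressively posterized.

Each flat color has snapped to a coarser quantized level — most visibly, the near-white background has dropped to a flat grey.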